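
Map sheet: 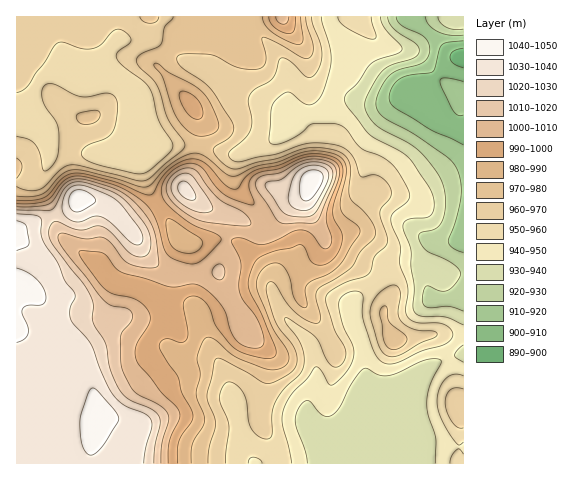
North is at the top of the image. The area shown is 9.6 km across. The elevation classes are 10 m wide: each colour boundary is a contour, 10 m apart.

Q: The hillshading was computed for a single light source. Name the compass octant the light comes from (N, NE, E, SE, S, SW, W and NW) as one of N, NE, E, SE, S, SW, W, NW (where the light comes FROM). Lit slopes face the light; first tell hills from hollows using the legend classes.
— SE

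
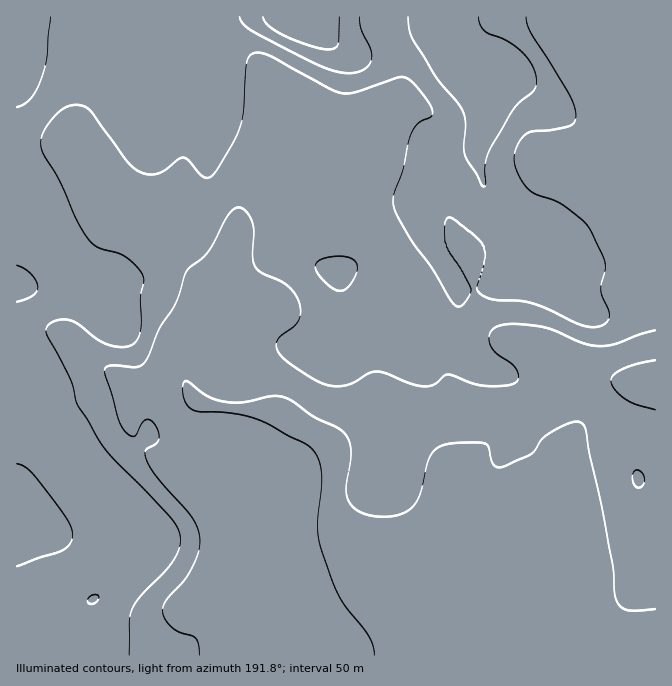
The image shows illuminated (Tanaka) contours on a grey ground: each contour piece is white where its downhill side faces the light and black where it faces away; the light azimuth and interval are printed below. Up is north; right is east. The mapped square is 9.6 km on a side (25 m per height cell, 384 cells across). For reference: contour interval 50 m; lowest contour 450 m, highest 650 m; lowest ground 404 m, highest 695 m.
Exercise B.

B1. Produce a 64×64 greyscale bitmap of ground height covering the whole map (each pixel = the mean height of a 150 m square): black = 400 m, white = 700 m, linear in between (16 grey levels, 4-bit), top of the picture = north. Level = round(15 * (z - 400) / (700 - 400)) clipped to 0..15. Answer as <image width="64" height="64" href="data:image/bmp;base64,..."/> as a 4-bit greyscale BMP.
<image width="64" height="64" href="data:image/bmp;base64,Qk12CAAAAAAAAHYAAAAoAAAAQAAAAEAAAAABAAQAAAAAAAAIAAATCwAAEwsAABAAAAAAAAAAAAAAABEREQAiIiIAMzMzAERERABVVVUAZmZmAHd3dwCIiIgAmZmZAKqqqgC7u7sAzMzMAN3d3QDu7u4A////AIiIiIiIh3ZVVVVEREREREREMyIiIREREREREREREREAiIiIiIiHdlVVVUREREREREQzIiIhERERERERERERERGIiIiZmId2VVVVREREREREQzIiIiIREREREREREREREYiIiZmZh3ZVVVVEREREREQzIiIiIhERERERERERESIiiIiZqqmIdlVVVUREREREQzIiIiIiERERERERERESIiKIiJmqqZh2VVVUREREREQzMiIiIiIhERERERERERIzM5iImaqqmYdlVVREREREQzMiIiIiIiIREREREREREjREmZmZmZmZmHZVRERERERDMyIiIiIiIhEREREREREiNESqmZmZmZmZh2VEREREREMyIiIiIiIiIRERERERESI0RKqqqZmIiZmYZVREREREQzIiIiIiIiIhERERERERIjREqqqqmYiImZh2VERERERDMiIiIiIiIiEREREREREjNESqqqqZiIiZmXZUREREREMiIiIiIiIiIREREREREiM0RLq7qpmIiJmYdlREREREQyIiIiIiIiIiERERERESIzREu7uqmYiImZh1RERERERDIiIiIiIiIiIiIRERERIjRES7uqmYiImZh2VEREREVEMiIjMzMiIiIiIiEREREiNERLu6qYiIiZh2VERERERVQyIjMzMzIiIiIiIhERESM0VVu6qYiIiYh2VERERERFVDMiMzMzMyIiIiIiIhESI0RVW6qZiIiIh2VERERERFVEMyIzMzMzIiIiIiIiIiIjRVVaqZiIiIh2VEREREREVEQzIjMzMzMiIiIiIiIiIiNFVVqZiIiIh2VUREREREREQzIiMzRDMyIiIiMyIiIiM0VVWZiIiIh2ZVVEREREREQzMiIzNEQzMiIiMzMyIiIzRFVIiIiIh3ZVVUREREREMzIiIjM0RDMzMzMzMzIiIjNEREiIiIiHZVVVRDMzMzMyIiIiM0REQzMzMzMzMzIiM0RESIiIiHdlVVVDMzMzMyIiIjMzREREQzMzMzMzMzMzMzM4iIiHdlVVVDMyIiIiIiIzM0RERERERDMzMzMzMzMzMziIiId2VUVEMyIjMzIiIzREREREREREREREREQzMzMiKIiIh3ZVREQzIzMzMzM0RFVVVVVVVVRFVVVERDMzMiIoiIh3ZVRERDMzMzMzM0RVVVVVVVVVVVVVVVREMzMyIiiIiHdlVVVEMzMzNEREVVZlVVVVVVVVZmVVREMzMzIiKIiIdmVVZVQzMzREREVVZmZVVVVVVVZmZVVEMzMzMzM4iId2Znd2VDNEREREVVZmZmVVVVVVZmZVREMzREREQziId2Z4iIdURERERERVVWZmZmZVVVVmZlRERERVZlVUSIh3d4mZl2VEVVRERFVVZmZmZlVVVmdmVVRFVWd3dmVZiId4mamYZVRVVERERVVWZmZmZVVWd3ZlVVZneIh3ZmmZiImaqYd2VVVEREREVWZ3d2ZlVWZ3d2Zmd3iIiHdmaqmZmZmZh3ZVRERERERVZnd3ZmVVZ3h3d3eIiZmId2ZqqpmZmZiId2VERERERFZnd3d2ZVVniIiIiIiZmIh3ZmqqmZmZiIh3ZVREREVVVneIh3ZlVniIeIiZiJmYiHdmaqqZmIiIh3dlVEREVVZneIiHdmZmeIh4iZmIiJiId2ZqqZmIiIh3dmVVRERVZmd4iId2ZmeIh3eImYiIiIh3ZmmZmIiId3dmZmVURFVmZ3d3d2ZmeIiHd4iZmIiIh3ZmWZmYiHd3dmZmZlVEVWZmZmZmZmZ4iHd4iJmYiIiHdmVZmYiId3dmZmZmZURVZmZmZmZmZ4mId4iImZmIiHdmVVmYiId3dmZmZmZlVVZmZmZmZmZomZh4iZmZmYiId2ZVWZiIh3ZmZmZmZmZVVmZmZmZmZniZmIiZmZmIiId3ZmVZiIh3dmZmZmZndlVmZ3dmZmZmeamYiZqpmIiHd3d2ZVmIiHdmZmZmZnd2ZWZnd2ZmZmZ4mZiJmqmYd3d3d3dmWYiHd2ZmZ3d3d3dmZmd3ZmZmZniZmImqqYh3d3d3d2ZoiId2Zmd4iHd4h2ZmZmZmZmZmZ5mZmaqph3d3d3d3ZmiId3ZmZ4iIh4iIdmZmZmZmZmZniZmaqqmHd3d3d3ZmWIh3ZmZ4iZmIiIh2ZmZmZmZmZmeJmZqqqYd3d3d3dmZYh3dmZ3iZmYiIiIdmZmZmZmZmZ4iImquph3d3d3dmZVmId2Z3iZqpmIiZh3ZmZmZmZmZneIiaq7qYh3d3dmZVWZh3d3iJmqmYiJmIdmZmZmZmZmZ3iJqru5mIiId2ZVVamYd3iImZmZiImZh2ZmZmZ3ZmZnd4mru7qZmYh2ZVVVqpmIiIiZmZiIiZmHZmZmZ3d2Znd4iau7u6qZiHZVVVW6qZiIiIiZiIiJmYdmZmZ3iHd3d4iavMy7uqmHZlVVVbqpmZmIiIiIiImZh2Zmd4iZmId4iavMy7u6qYdlVVVVu6qZmZiIiIiIiJmHdneImqqpmIiavMy7u7qYdmVVVVW6qqmZmYiIiIiImId3iJq7u7qYiZq8y7u7updmZVZmZqqqqqqZmIiIiIiYiIiavMzMupmZq8y7uqqph2ZmZmZmqqqqqqmZiIiIiJmZmrzd3cy6mZqru7uqqph2ZmZmZmaqqqqqqpmIiIiJmZq83u7ty6mZqru7uqqpl2Znd3d3ZqqqqqqqmYiIiImZq83v/u3LqZmqq7u6qqmHZmd3d3dm"/>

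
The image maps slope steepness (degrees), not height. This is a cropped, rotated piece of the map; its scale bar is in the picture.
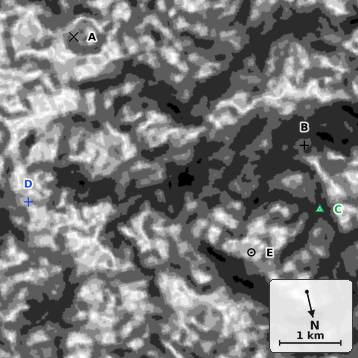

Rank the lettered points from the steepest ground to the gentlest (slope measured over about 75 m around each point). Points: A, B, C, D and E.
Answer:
C B A D E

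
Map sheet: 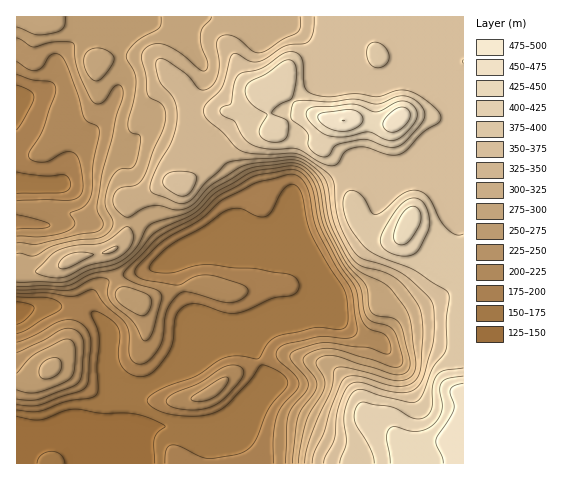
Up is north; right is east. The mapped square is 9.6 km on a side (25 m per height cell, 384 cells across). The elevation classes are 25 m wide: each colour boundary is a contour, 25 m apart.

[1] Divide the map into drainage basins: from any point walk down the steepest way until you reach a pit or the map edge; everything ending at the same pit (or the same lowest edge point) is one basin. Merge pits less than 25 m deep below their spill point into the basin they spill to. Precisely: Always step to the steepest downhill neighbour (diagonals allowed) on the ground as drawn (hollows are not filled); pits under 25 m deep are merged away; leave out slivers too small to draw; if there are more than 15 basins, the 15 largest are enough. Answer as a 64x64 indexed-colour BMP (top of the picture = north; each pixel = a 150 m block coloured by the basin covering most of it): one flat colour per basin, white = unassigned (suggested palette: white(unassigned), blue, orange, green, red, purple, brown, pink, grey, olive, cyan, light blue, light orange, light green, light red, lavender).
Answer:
<image width="64" height="64" href="data:image/bmp;base64,Qk12CAAAAAAAAHYAAAAoAAAAQAAAAEAAAAABAAQAAAAAAAAIAAATCwAAEwsAABAAAAAAAAAA////ALR3HwAOf/8ALKAsACgn1gC9Z5QAS1aMAMJ34wB/f38AIr28AM++FwDox64AeLv/AIrfmACWmP8A1bDFABEREREREREREREREREREREREREREREREREREREREREREREREREREREREREREREREREREREREREREREREREREREREREREREREREREREREREREREREREREREREREREREREREREREREREREREREREREREREREREREREREREREREREREREREREREREREREREREREREREREREREREREREREREREREREREREREREREREREREREREREREREREREREREREREREREREREREREREREREREREREREREREREREREREREREREREREREREREREREREREREREREREREREREREREREREREREREREREREREREREREREREREREREREREREREREREREREREREREREREREREREREREREREREREREREREREREREREREREREREREREREREREREREREREREREREREREREREREREREREREREREREREREREREREREREREREREREREREREURBERERERERERERERERERERERERERERERERERERERERRERBERERERERERERERERERERERERERERERERERERERFEREQREREREREREREREREREREREREREREREREREREREURERBERERERERERERERERERERERERERERERERERERERREREQRERERERERERERERERERERERERERERERERERERFERERBEREREREREREREREREREREREREREREREREREREUREREQRERERERERERERERERERERERERERERERERERERRERERBERERERERERERERERERERERERERERERERERERFEREREEREREREREREREREREREREREREREREREREREREUREREQRERERERERERERERERERERERERERERERERERERRERERBERERERERERERERERERERERERERERERERERERFEREREEREREREREREREREREREREREREREREREREREREUREREQRERERERERERERERERERERERERERERERERERERRERERBERERERERERERERERERERERERERERERERERERFERERBERERERERERERERERERERERERERERERERERERESIkREERERERERERERERERERERERERERERERERERERERIiIiIREREREREREREREREREREREREREREREREREREREiIiIiIRERERERERERERERERERERERERERERERERERESIiIiIiIiERERERERERERERERERERERERERERERERERIiIiIiIiIiEREREREREREREREREREREREREREREREREiIiIiIiIiIhERERERERERERERERERERERERERERERESIiIiIiIiIiERERERERERERERERERERERERERERERERIiIiIiIiIiIREREREREREREREREREREREREREREREREiIiIiIiIiIhERERERERERERERERERERERERERERERESIiIiIiIiIiERERERERERERERERERERERERERERERERIiIiIiIiIiIREREREREREREREREREREREREREREREREiIiIiIiIiIiIRERERERERERERERERERERERERERERESIiIiIiIiIiIiIRERERERERERERERERERERERERERERIiIiIiIiIiIiIiIhEREREREREREREREREREREREREREiIiIiIiIiIiIiIiERERERERERERERERERERERERERESIiIiIiIiIiIiIiIRERERERERERERERERERERERERERIiIiIiIiIiIiIiIhEREREREREREREREREREREREREREzMiIiIiIiIiIiIiERERERERERERERERERERERERERETMzMiIiIiIiIiIiIRERERERERERERERERERERERERERMzMzIiIiIiIiIiIiEREREREREREREREREREREREREREzMzMzIiIiIiIiIiIRERERERERERERERERERERERERETMzMzMzIiIiIiIiIhERERERERERERERERERERERERERMzMzMzMiIiIiIiIiIREREREREREREREREREREREREREzMzMzMzIiIiIiIiIiIiIRERERERERERERERERERERETMzMzMzMiIiIiIiIiIiIiIRERERERERERERERERERERMzMzMzMzIiIiIiIiIiIiIiIREREREREREREREREREREzMzMzMzMiIiIiIiIiIiIiIhERERERERERERERERERETMzMzMzMiIiIiIiIiIiIiIhERERERERERERERERERERMzMzMzMyIiIiIiIiIiIiIhEREREREREREREREREREREzMzMzMzIiIiIiIiIiIiIiERERERERERERERERERERETMzMzMzMiIiIiIiIiIiIiERERERERERERERERERERERMzMzMzMyIiIiIiIiIiIiIREREREREREREREREREREREzMzMzMyIiIiIiIiIiIiIhERERERERERERERERERERETMzMzMyIiIiIiIiIiIiIhERERERERERERERERERERERMzMzMyIiIiIiIiIiIiIiEREREREREREREREREREREREzMzMyIiIiIiIiIiIiIiIRERERERERERERERERERERETMzIiIiIiIiIiIiIiIiIhERERERERERERERERERERER"/>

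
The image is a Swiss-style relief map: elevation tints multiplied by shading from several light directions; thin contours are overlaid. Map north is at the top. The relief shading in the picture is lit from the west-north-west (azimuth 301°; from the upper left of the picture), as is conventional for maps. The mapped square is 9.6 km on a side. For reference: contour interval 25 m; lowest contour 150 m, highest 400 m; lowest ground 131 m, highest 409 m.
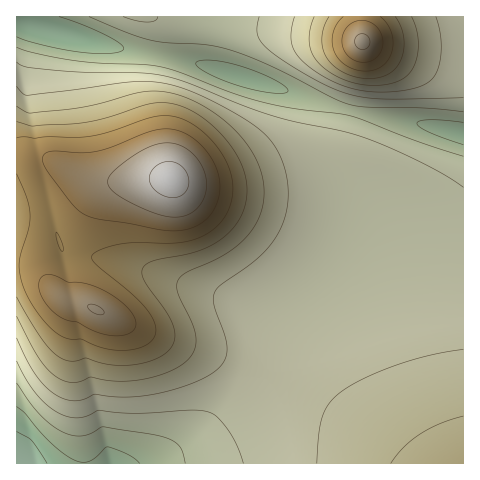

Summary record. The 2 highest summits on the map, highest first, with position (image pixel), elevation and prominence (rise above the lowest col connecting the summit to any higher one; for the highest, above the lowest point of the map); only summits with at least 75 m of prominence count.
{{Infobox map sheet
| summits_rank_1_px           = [171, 180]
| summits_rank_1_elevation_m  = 409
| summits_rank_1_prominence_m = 278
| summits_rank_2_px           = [362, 41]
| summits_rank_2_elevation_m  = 380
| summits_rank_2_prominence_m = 183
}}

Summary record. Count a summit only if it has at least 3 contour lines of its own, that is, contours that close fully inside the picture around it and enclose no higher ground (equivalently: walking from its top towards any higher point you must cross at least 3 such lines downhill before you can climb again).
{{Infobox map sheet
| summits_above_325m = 1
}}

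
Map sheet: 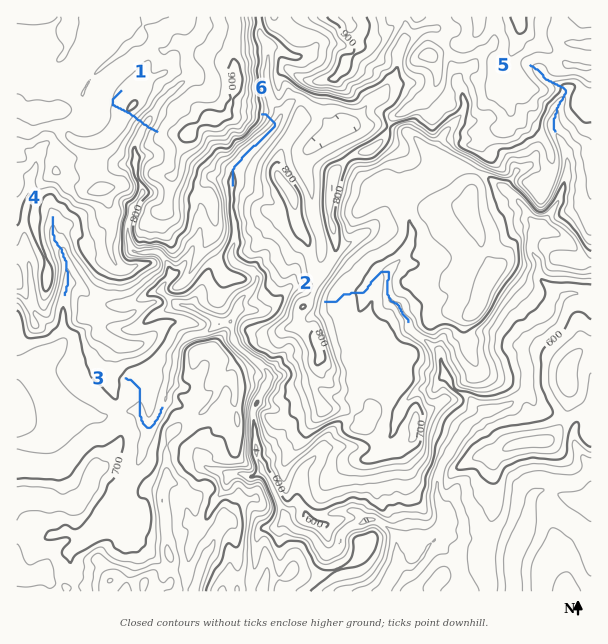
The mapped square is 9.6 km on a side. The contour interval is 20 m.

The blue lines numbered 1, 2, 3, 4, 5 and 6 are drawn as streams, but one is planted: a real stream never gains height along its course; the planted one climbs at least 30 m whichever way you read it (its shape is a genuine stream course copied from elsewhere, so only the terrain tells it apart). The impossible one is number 1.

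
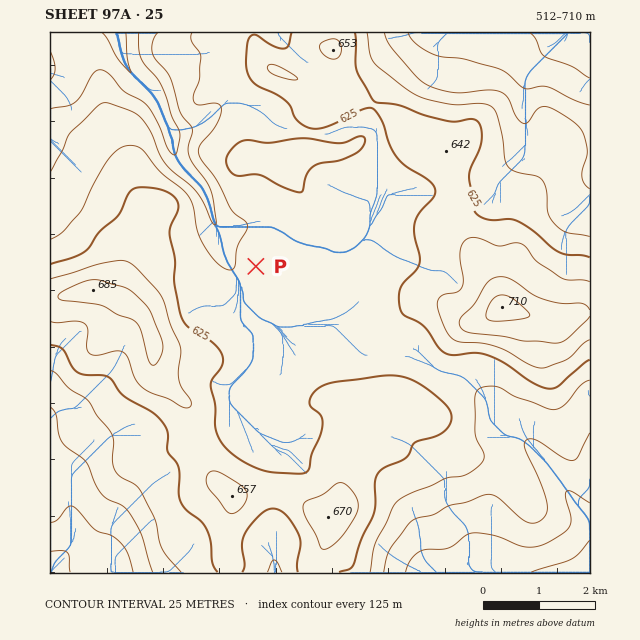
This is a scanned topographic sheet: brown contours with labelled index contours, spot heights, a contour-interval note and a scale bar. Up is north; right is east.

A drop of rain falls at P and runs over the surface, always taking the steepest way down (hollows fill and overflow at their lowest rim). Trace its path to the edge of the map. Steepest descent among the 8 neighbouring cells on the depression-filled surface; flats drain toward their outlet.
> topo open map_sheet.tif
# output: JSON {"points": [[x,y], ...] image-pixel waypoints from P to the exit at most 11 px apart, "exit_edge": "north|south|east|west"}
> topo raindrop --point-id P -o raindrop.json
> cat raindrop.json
{"points": [[256, 266], [245, 266], [233, 265], [224, 254], [222, 243], [218, 231], [214, 220], [211, 209], [207, 197], [201, 186], [190, 175], [180, 164], [174, 152], [173, 141], [169, 130], [164, 119], [160, 107], [153, 96], [143, 85], [132, 74], [125, 62], [121, 51], [118, 40], [116, 33]], "exit_edge": "north"}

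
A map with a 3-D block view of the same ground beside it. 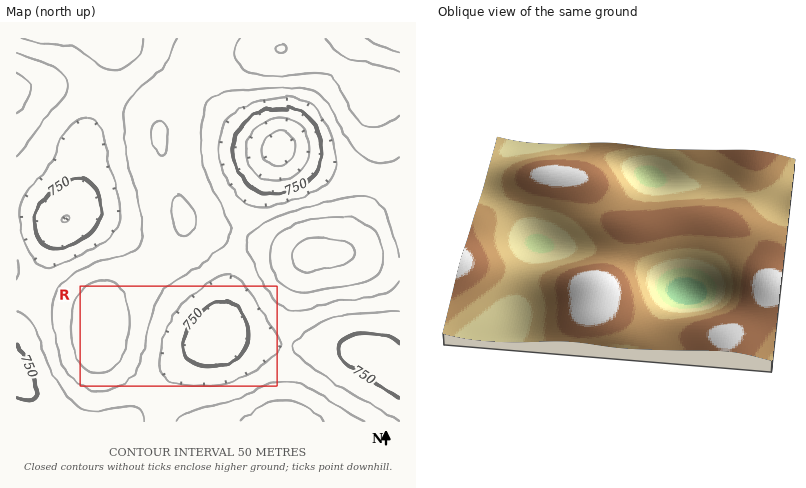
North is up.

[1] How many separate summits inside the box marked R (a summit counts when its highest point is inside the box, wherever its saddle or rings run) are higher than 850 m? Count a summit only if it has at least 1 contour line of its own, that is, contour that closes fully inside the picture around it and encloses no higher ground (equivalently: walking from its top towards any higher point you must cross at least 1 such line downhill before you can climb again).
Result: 1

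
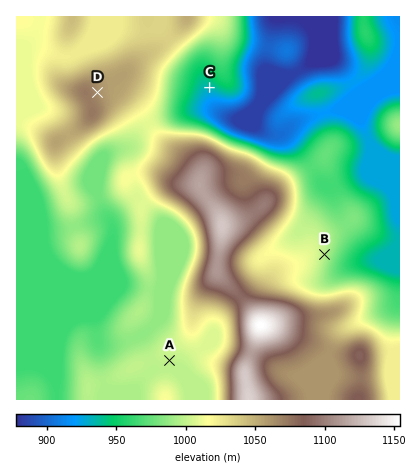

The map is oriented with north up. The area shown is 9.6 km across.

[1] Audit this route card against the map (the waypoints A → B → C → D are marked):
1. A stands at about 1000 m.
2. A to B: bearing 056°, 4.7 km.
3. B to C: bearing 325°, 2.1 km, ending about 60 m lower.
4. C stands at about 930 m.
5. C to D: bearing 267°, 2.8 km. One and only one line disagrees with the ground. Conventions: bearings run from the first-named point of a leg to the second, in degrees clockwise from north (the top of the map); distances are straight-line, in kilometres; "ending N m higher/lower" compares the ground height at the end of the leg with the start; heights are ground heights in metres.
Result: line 3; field distance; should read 5.1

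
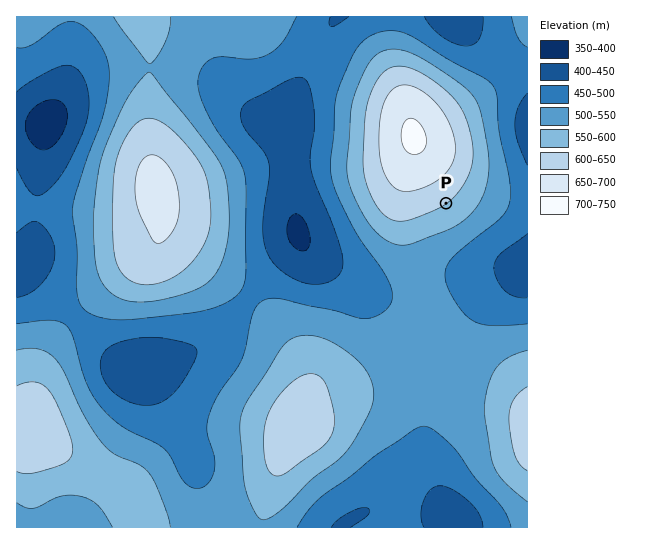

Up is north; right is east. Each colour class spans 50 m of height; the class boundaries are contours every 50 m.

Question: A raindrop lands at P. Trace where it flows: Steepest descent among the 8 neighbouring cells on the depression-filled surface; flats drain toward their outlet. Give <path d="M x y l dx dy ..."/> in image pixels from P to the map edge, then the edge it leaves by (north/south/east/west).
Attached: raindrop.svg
<path d="M446 203l60 60 7 0 1 2 13 0"/>
exit: east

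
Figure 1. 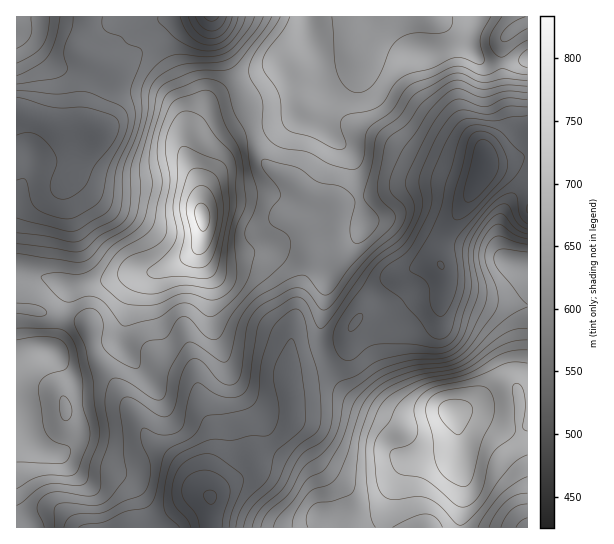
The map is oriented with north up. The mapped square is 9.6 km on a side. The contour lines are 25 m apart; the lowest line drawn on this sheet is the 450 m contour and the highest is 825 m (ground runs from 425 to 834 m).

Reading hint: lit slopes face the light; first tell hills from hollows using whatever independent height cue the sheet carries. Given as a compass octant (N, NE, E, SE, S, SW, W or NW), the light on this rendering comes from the SW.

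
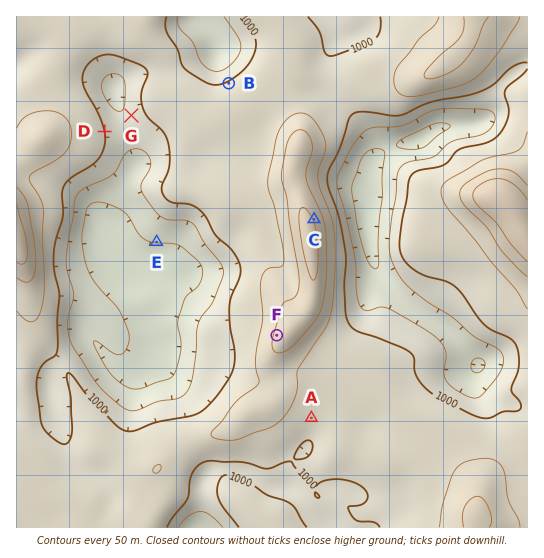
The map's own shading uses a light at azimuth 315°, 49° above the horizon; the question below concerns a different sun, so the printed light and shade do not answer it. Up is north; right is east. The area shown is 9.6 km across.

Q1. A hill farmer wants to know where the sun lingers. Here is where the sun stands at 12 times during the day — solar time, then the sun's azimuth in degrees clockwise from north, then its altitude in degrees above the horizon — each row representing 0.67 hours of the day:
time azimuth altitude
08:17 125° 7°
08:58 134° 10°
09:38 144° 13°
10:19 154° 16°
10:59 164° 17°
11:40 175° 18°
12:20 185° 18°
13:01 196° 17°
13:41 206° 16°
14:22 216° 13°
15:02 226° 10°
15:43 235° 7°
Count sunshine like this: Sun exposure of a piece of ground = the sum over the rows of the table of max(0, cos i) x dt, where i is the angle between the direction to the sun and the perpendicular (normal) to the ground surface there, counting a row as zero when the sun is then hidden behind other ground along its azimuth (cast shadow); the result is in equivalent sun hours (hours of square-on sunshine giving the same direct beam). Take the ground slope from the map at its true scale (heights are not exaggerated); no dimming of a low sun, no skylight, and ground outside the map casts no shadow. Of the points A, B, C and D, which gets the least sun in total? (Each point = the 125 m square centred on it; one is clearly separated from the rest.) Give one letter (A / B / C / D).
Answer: B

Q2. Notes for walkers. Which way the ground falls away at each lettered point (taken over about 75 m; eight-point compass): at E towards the S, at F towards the W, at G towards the W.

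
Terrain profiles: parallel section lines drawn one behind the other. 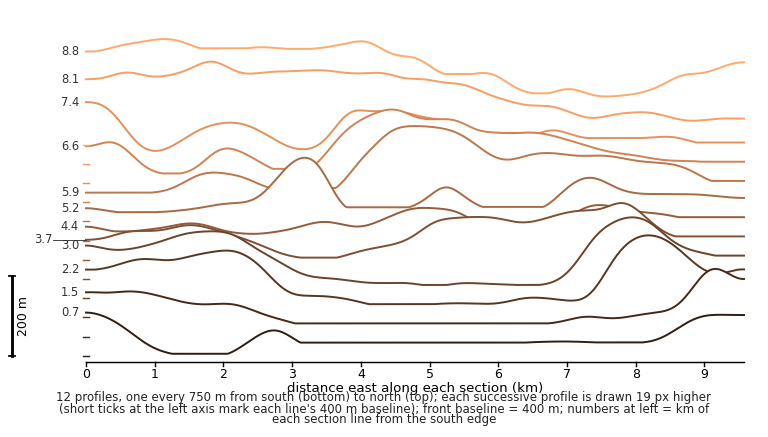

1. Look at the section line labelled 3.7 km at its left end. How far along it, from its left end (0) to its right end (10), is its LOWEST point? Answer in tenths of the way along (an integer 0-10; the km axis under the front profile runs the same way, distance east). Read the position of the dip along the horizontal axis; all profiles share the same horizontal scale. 4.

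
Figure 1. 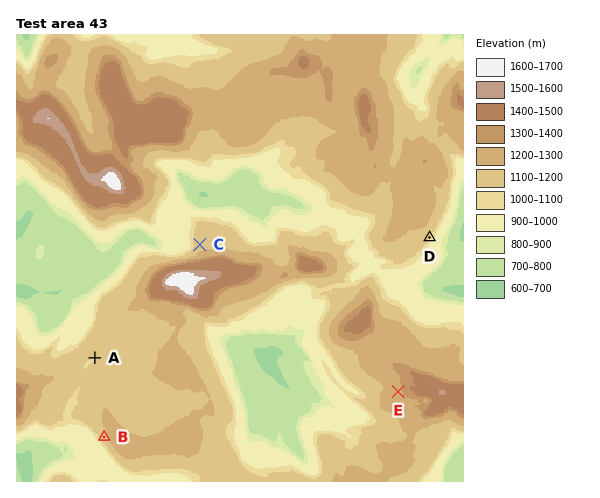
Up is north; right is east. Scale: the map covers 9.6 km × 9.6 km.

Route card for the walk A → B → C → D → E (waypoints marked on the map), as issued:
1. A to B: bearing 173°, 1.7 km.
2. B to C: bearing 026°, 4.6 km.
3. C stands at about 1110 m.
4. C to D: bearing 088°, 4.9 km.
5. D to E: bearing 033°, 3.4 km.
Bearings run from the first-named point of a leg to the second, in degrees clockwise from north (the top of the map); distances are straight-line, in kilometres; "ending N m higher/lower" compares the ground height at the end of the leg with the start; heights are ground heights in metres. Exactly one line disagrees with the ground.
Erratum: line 5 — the bearing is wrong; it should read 192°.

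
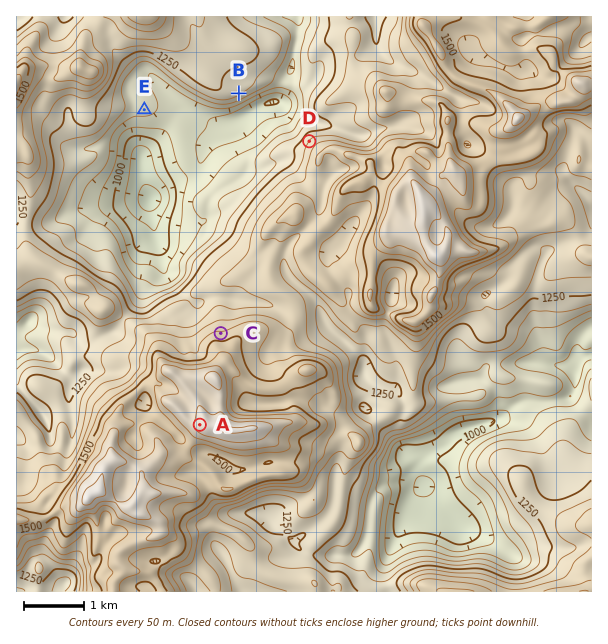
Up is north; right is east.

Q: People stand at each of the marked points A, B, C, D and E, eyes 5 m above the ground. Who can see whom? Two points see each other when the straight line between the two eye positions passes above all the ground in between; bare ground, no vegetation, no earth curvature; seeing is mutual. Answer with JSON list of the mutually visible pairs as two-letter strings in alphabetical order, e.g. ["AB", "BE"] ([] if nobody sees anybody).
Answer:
["BC", "BD", "CE", "DE"]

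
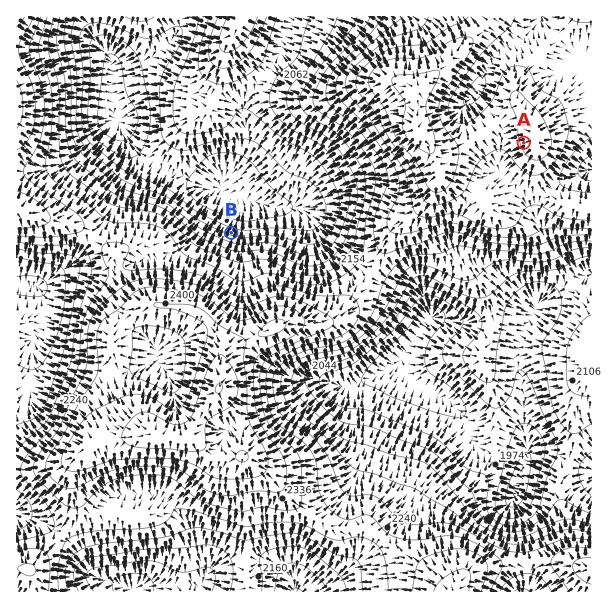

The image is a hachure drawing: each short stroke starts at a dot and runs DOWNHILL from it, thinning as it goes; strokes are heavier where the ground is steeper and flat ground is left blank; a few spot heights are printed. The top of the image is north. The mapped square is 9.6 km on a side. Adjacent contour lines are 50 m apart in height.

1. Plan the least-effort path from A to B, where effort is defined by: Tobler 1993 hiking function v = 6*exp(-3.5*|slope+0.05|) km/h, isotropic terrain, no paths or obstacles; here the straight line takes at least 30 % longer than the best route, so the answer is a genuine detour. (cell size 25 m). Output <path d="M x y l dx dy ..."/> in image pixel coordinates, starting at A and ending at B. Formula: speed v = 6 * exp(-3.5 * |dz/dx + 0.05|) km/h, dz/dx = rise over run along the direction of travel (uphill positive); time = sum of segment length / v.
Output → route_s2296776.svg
<path d="M524 143l-18 0-6 3-15 15-20 39-3 3-129 64-21 0-18-9-9-9-21-10-21 0-12-6"/>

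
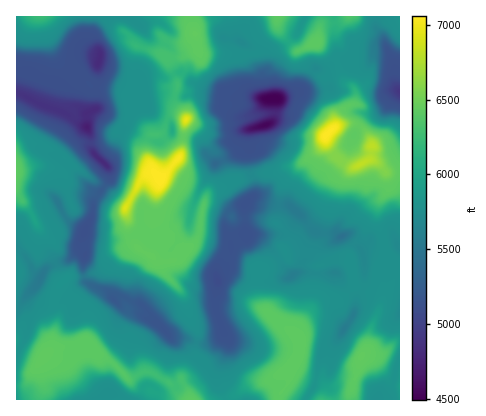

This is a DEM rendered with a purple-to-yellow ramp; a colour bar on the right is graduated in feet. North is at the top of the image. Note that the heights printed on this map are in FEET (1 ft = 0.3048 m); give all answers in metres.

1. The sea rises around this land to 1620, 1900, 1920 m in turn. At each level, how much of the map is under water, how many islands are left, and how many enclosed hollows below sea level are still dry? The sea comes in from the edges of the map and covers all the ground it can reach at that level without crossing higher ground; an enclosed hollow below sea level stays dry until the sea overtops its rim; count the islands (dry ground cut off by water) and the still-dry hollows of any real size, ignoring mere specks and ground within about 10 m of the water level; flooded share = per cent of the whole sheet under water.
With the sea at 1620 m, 9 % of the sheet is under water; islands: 0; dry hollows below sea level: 3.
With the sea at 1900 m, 78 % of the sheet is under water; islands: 2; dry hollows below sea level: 0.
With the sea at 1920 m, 81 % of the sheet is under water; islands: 3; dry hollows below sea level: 0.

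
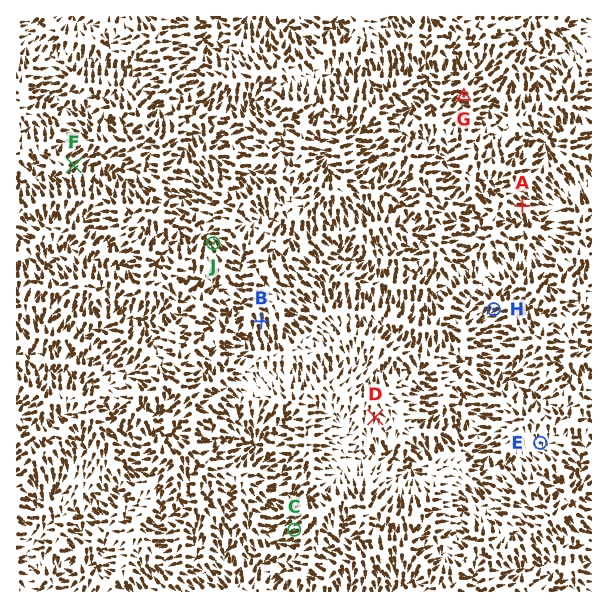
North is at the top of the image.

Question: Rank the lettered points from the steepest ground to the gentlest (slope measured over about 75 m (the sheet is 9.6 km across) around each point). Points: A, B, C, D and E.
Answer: A C B D E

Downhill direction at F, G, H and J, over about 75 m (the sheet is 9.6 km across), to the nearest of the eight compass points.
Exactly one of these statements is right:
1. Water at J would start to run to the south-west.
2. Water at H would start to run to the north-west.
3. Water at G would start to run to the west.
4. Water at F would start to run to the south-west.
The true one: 3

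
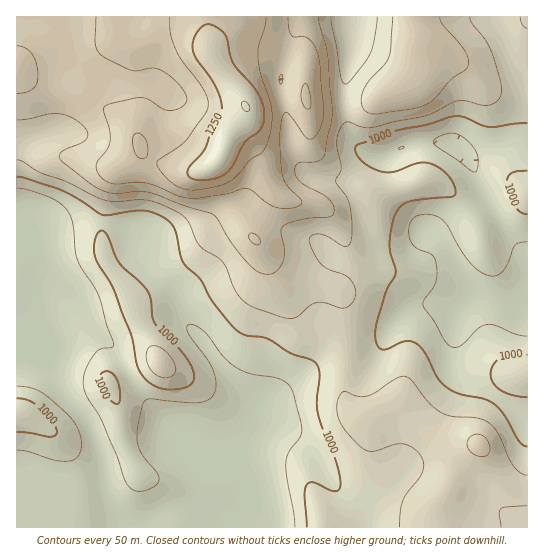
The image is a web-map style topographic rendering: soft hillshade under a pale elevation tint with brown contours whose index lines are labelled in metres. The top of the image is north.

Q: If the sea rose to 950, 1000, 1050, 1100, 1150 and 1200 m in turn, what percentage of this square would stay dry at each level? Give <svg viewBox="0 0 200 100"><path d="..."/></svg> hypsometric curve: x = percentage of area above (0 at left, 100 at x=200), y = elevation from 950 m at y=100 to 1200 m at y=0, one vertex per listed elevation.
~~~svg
<svg viewBox="0 0 200 100"><path d="M157 100l-40-20-40-20-29-20-22-20-16-20"/></svg>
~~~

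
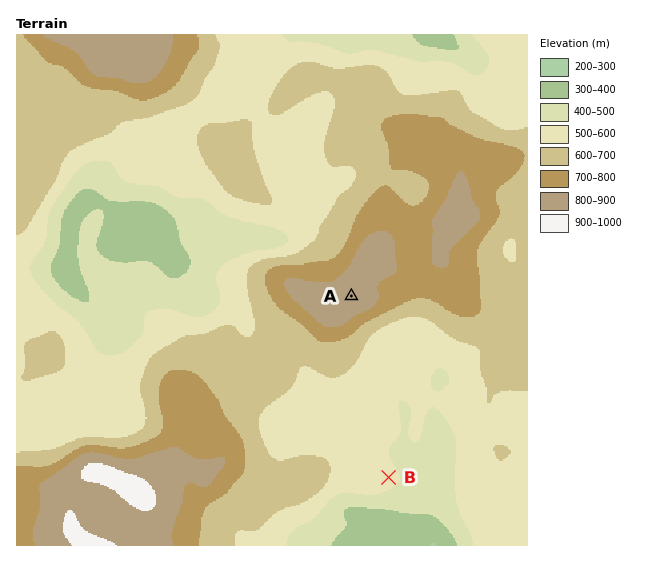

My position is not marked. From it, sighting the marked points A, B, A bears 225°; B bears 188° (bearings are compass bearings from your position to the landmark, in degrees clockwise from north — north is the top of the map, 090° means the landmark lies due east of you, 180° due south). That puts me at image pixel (424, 223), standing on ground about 770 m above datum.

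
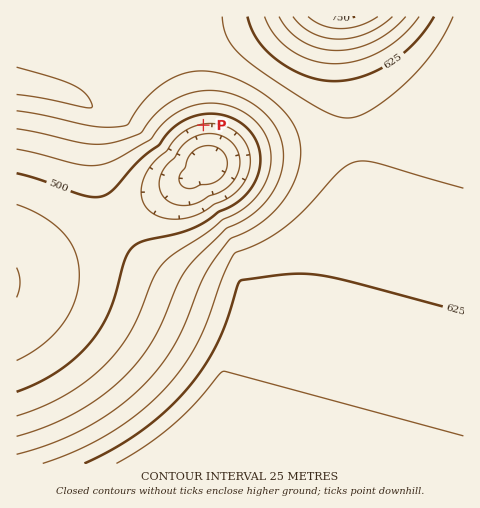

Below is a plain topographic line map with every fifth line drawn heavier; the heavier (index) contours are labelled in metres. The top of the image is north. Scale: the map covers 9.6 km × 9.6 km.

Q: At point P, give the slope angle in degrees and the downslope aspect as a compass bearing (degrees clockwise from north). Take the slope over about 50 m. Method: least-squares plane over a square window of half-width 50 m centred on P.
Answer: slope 7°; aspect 171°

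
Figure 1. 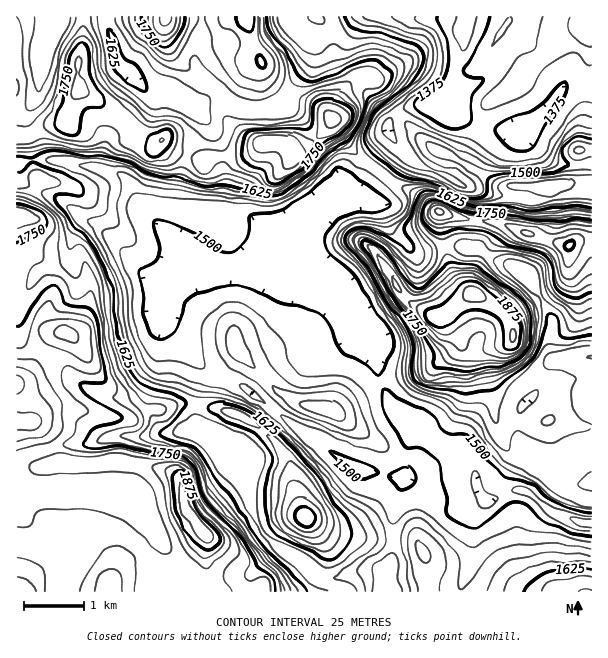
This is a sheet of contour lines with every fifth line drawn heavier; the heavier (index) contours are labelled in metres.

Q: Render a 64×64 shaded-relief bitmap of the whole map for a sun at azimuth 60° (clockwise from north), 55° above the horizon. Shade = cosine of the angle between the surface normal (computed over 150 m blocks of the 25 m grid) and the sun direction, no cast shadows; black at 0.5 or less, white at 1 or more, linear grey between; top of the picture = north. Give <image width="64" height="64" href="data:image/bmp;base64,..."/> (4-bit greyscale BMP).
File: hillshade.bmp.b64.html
<image width="64" height="64" href="data:image/bmp;base64,Qk12CAAAAAAAAHYAAAAoAAAAQAAAAEAAAAABAAQAAAAAAAAIAAATCwAAEwsAABAAAAAAAAAAAAAAABEREQAiIiIAMzMzAERERABVVVUAZmZmAHd3dwCIiIgAmZmZAKqqqgC7u7sAzMzMAN3d3QDu7u4A////ALu7qpiJq7uqqqmaqrqr3t3Mu7zMuXZ5q6qZmZmZmaqqu7uqmYmru6qqqZqqu6zu7cuqu7updnmrqpmZmZmaqqq7u6qZmau7qqqYiaqrze7cqImru6l2eau7qZmaqqq7u7u6qpmZqru6qYd5qqzu7cl2eaqqqXV5q7upmaqqq7u7qqqpmZmqu7qpdmirzv7bhUaKqqqpdYq8y6qZqqqru7uqqZmZmqq7updVab3v/aYzR5q6q7qGm8zLqqqqqqu7u6qZmaqqqruqhkWM7v/qYyRpu7u7y4iszMuqqqqqu8zMqpmaqqqqqql1R87v/sdDRpvMzMzLmbzMu6qZmqu8zLupmqqqqqqqmGRb7+7tpkVovN3czMupvLu6qpmavMuoZaqqqqqqqqqYVI3/7tyWVnrN7tzMy6qrqqqqqZq8p0RVqqqqqqqqqZhUrv7ty4Zmis3u3Mu6qqqqqrqZqrlUV5mqqqmZmZmZl1W//ty6hmebzu7cuqqqqqqqqZmqhUaaqpmZmZmZmZmHV9/+3LmHZ5ve7cuqqqmZqqupiIdVeqqqmZmYmZmZmYiK7/7LqZdnrO7suqmZmZmqqqmHZmiqmaqZmZqrqqqru7zf/bqpl2e+7tupmZmqmqqqmGVomqmZqpmqq7u6q8zMzN7sqqmGad7tuYiImqqqqqmHVYqpmZqqmJmru7u7zdzMzMupmGWM7tqXd4mruqqpmYZHqpmZqpmImqqqqqqrzMy7qph2aM7sqGVoq7u6qpmYdViqmJmZmZmru7qZmZu6qqqYdmed7shlVorMy6qZmIdlaaqZmaqqqrvLqqqrvMqqqYdnm97aZVZ5vMy7qZmHZmaKupmau6qqu8uru7zMuru6mJvN7ZZXiavMzLqZh2VWeIq6qZqqqqq7u7u7u8zLzMy7vN24Z5qqu8zLqodURFeImqqpmqqqq7zLu6ms3czMzMvMynaKu7q7zMupdCE1ZniJqqqaqqq7zLupic3t3LzMu6qXaLy7qqu7uphSAlZVZ3iZqqqqqszLupib3u3cu7upmHeby7qqq7uqmFEEdlVmZWeaqqqqu7qpeL3u3cu6qpmHeau7qqqqqqqYURV2ZndURXq6qqqqqZd5zu7dy6qpmHeau7uqqqqqqqlRFFVomHVmi7qZmZmIiJve7u3LqpmYeKu7uqqqqqqqqFABNXmphnq8yYd4mIiJrN7u3bqpmYh4q7u6qqqqqqqXIAAmmqmGfN3Jd3iIiZq83u3cuqmZmImru7qqqqqqqpUAAEiamXaM7dp3iIiKu7ze7dyqqZmZmrvLuqqqqqqpYAAEiqqYd63+2WV4iIq8u93d3KqpmZmau7uqqqqqqpcQAFmqmYiKzv/HRXmZiry6zd3cqqmZqqq7uqqqqqqqlAAIupmIib3v/pQliamZvLq93dyqqqqqqqqqqqqqqqlwAH3JeIis7u7rUiaJqpq8uc7u26qqqqqqqqqqqqqqmDAB3sh3ib3u7cgwN5mqqruqzu3LqqqqqqqqqqqqqqmWAAruyGeazu7bliA4qqqru5re7bqqqqqpmqqqqqqqmGAAXv64aLvN3KhkEDiqqqu7q+7cqaqqqZmZqqqqqqmGEALf7JZpvLuoZCEBWauqq7u97sqaqqqpmZmqqqqqqXQAPO7aZWmqmHUxI0aKu5mqvM3sqau6qpmZmaqqqqqpdBSt7adDV4dlQzRpqqrMmave3cqau6qpmZmaqqqqqqmXaKzKhTE2ZmZmirzMqryqze7bmau7qZmZmaqqmZmqqpmau7lzAEiry7vMu7uqvMze7amavLqZmZmZmYiHeJmqqqqqqXIAfe26qrzLqqq73d3Jiau7upiIiHd2ZUM1iZqqqqmYYxOczLqau7qqu7vLupmbu7uph3dkNFVEISRomqqpmYd3ibzdp2eJmZqrupmau7zMu5dUREI1dlQyRlV6qpmHebzM3clmaJq7qru6iazMzLupYhJFVWiXVVVodmmqmHis3cy6dnmrqruqqqqJvMuph2MQFHiHiphlZ3iJiJl3i97cqHZ4vMzLupiImniZhkREMiNYmqmaqGZ4iJu5h3i97cllebzNzLuqhlaKeIZCNWZWeImruquoZXmZrMp1e97cp2eszMy7qqmGRquZhkV5mYiZmbzLu5hmirvMuYZ63sqHi8zLu6qqqZdnrKqHeKqpmZq6vdy6iJmqq7uXeZmsyYi83LqqqqqpmHirqYeJqqmZrMu8zKmKu7u6qWWKzKu5mszLqZmZmZqZiKuql3mqmavN27u6mJqqqqqXVpze2oiry7qZiJmZmqmZqruXZ5mbzd3Kq6mImYiJmZdovN7ZZ5qqqpiImZmaqpmazKdWir3d3KmqmImYd4maqZm8zLiIiJmqmYmZmaqqmZrMp1aL3u3KiJl4mYd3iau7uqq7qaupmqqZmZmZqqqpmcynVYve3KmIh4mYd3iJvN3KqZqrzMu7u6mZmZmqqqmYzKhVi93KmHZnmpiHiJrN7cqpmavMzMzMuZmpmaqqmYjMqFWL3cmHZGmqmIiJm97tuqqpq8zM3dy6iZqZqpmZiMu5ZXvtyHZDabqYiZmt7uy6qrqrzMzd3cqImqmZmZmIy7mGe+2nVDR6u5iJiL7+y6mau7vMzM3dypiJqpmZmYi7upd73JZERYvLmIh4zu25mavMy8zMzMy6mImqmZmZmbu6mHrLhURFi8uoiHne7KmZrN3MzMzMy7qYiZqpmZmZ"/>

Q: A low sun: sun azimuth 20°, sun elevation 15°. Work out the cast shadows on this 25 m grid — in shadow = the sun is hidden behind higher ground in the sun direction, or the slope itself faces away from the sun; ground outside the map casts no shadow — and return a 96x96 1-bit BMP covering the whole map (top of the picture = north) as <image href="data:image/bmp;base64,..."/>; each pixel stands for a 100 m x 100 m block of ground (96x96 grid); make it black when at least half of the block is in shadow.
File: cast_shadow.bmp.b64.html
<image width="96" height="96" href="data:image/bmp;base64,Qk2+BAAAAAAAAD4AAAAoAAAAYAAAAGAAAAABAAEAAAAAAIAEAAATCwAAEwsAAAIAAAAAAAAA////AAAAAAAAAAAAAAAAAAAAAAAAAAAAAAAAAAAAAAAAAAAAAAAAAAAAAAAAAAAAAAAAAAAAAAAAAAAAAAAAAAAAAAAAAAAAAAfAAAAAAAAAAAAAAA/AAAAAAAAAAAAAAB/AAAAAAAAAAAAAAB/AAAAAAAAAAAAAAD+AAAAAAAAAAAAAAB8AAAAAAAAAAAAAAAAAAAAAAA4AAAAAAAAAAAAAAD8AAAAAAAAAAAAAAH8AAAAAAAAAAAAAAP4AAAAAAAAAAAAAAeAAAAAAAAAAAAAAB8AAAAAAAAAAAAAADwAAAAAAAAAAAAAAHgAAAAAAAAAAAAAAHAAAAAAAAAAAAAAAAAAAAAAAAAAAAAAAAAAAAAAAAAAAAAAAAAAAAAAAAAAAAAAAAAAAAAAAAAAAAAAAAAAAAAAAAAAMAAAAAAAAAAAADwD+AAAAAAAAAAAAPgH8AAAAAAAAAAAAOAP4AH8AAAAAAAAAAAfAAH+AAAAAAAAAAA4AAH/AAAAAAAAAABAAAP/nAAAAAAAAAAAAAP//gAAAAAAAAAAAAf//wAAAAAAAAAAAAf//4AAAAAAAAAAAA///8AAAAAAAAAAAB+H/8AAAAAAAAAAAD+D/+AAAAAAAAAAAD/AD+AAAAAAAAAAAH/wA+AAAAAAAAAAAP/4AAAgAAAAAAAAAP/4AAAwAAAAAAAAAf/4AAAAAAAAAAAAAf/4AAAAAAAAAAAAA//wAAEAAAAAAAAAA//gAAGAAAAAAAAAB/+AAAPAAAAAAAAAB/8AAAPgAAAAAAAAD/4AAAPgAAAAAAAAD/wAAAPgAAAAAAAAD/gAAAfAAAAAAAAAD/gAAB+AAAAAAAAAH/AAAP4AAAAAAAAAH+AAAf8AAAAAAAAAH+AAA/8AAAAAAAAAH8AAA/8AAAAAAAAAH4DgB/8AAAAAAAAAHwDwP/4AAAAAAAAABAD5//gAAAAAAAcAAAD//4AAAAAAAA+AAAB//gAAAAAAAA/gAAB/gAAAAAAAAD/wAAAwAAAAAAAAPP/wAAAAAAAAAAB8///4AAAAAAAAAAD////8AAAAAAAAAAD////+AAAAAAAAAAH/////gAAAAAAAAAP//n//wAAAAAAAAA//8Dwf4AAAgAAAAf//ABwH8AAPAAACH//8AAAB8AA8AAADv//wAAAAeAAwAAAD//+AAAAAeAAAAAADP+AAAAAAeAAAAAAAHgAAAAAAPAAAAAAAAAAAAAAAHAAAAAAAAAAAAAAAAAAAAAAAAAAAAAAAAGAAAAAAAAAAAAAAAHAAAAAAAAAAAAAAAHgAAAAAAAAAAAAAAH4AAAAAAAAAAAAAAH8AAAAAAAAAAAAAAA+AAAAAAAAAAAAAAAAAAAAAAAAAAAAAAAAAAAAAAAAAAAAAAAAAAAAAAAAIAAAAAAAAAAAAAAAcAAAAAAAAAAAAAAA+AAAAAAAAAAAAAAA+AAAAAAAAAAAAAAA+AAAAAAAAAAAAAAA8AAAAAAAAAAAAAAAAAAAAAAAAAAAAAAAAAAAAAAAAAAAAAAAAAAAAAAAAAAAA="/>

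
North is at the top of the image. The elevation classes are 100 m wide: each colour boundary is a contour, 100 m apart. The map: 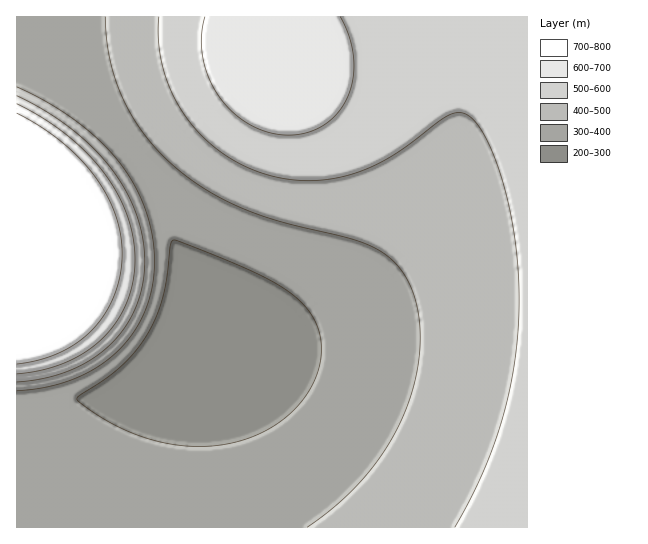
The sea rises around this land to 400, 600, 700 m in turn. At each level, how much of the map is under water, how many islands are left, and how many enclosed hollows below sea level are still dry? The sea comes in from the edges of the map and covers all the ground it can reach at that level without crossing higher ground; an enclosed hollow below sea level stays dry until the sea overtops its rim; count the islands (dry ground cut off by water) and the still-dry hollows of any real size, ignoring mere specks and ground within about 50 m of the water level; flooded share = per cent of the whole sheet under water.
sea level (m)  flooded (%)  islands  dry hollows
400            42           0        0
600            85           0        0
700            93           0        0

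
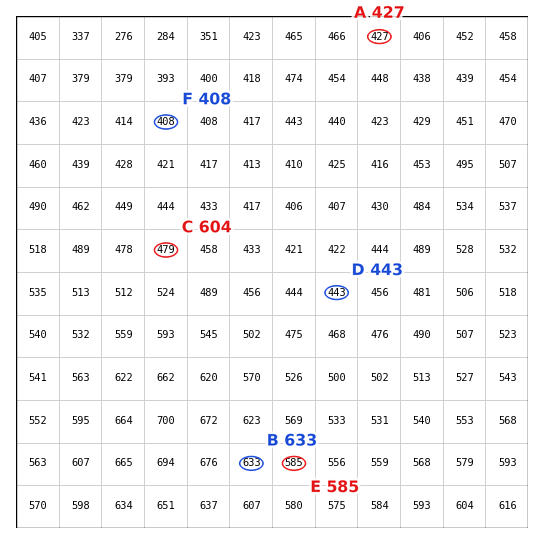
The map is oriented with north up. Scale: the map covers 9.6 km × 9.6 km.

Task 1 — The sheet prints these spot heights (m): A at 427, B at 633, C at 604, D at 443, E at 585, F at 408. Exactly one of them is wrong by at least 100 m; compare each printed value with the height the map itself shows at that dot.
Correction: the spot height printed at C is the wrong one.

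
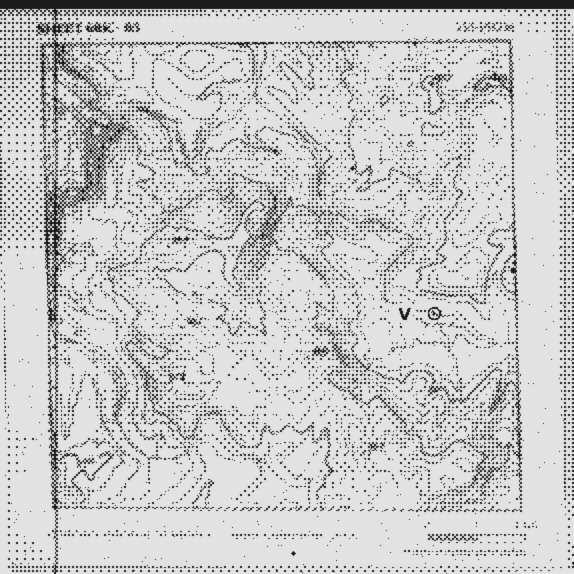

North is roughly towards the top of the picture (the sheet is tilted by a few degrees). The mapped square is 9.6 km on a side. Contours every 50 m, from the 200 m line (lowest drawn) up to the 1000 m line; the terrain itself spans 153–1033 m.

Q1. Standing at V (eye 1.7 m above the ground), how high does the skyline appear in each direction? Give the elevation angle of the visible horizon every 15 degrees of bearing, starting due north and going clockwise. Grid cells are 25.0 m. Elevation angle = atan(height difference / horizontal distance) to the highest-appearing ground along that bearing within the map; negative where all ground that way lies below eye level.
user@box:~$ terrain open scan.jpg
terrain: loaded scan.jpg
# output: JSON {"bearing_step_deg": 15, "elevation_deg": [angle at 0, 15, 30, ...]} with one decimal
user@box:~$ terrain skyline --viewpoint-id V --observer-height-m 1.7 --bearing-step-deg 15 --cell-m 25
{"bearing_step_deg": 15, "elevation_deg": [15.7, 17.7, 17.6, 14.7, 10.2, 6.4, 3.4, 2.0, 1.7, 4.3, 6.5, 7.6, 7.7, 9.3, 10.4, 9.2, 10.0, 11.4, 9.4, 10.6, 4.9, 4.6, 9.4, 13.2]}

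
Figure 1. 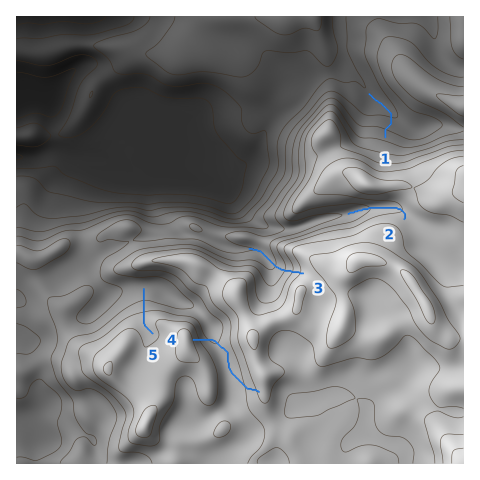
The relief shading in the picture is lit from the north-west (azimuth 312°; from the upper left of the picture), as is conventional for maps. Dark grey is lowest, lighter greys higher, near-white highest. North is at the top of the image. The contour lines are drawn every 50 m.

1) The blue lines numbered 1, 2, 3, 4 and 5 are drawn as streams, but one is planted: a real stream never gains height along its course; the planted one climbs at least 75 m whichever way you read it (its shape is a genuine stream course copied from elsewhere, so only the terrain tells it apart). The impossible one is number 4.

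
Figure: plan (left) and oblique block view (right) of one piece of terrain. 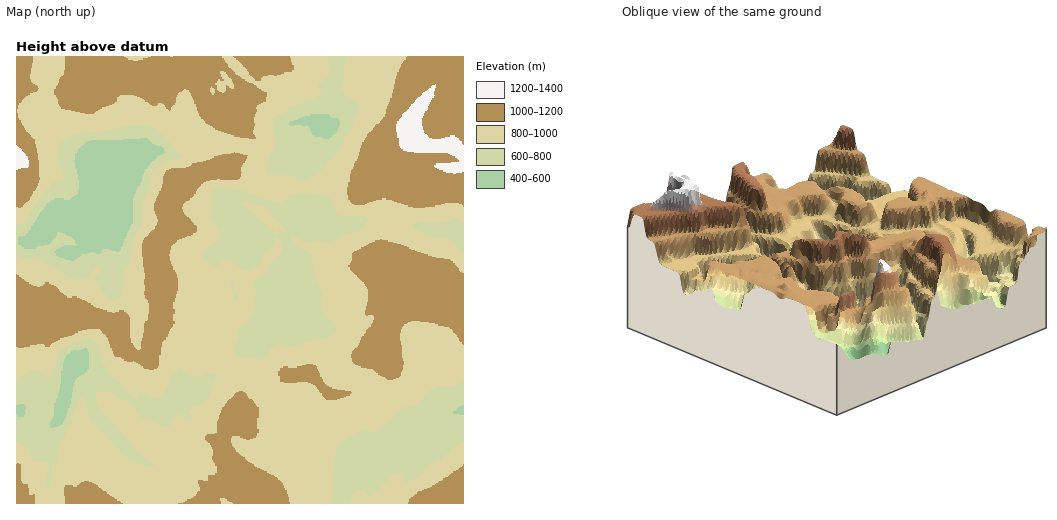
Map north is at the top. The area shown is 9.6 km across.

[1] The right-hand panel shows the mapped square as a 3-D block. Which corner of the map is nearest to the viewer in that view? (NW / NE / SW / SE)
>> NW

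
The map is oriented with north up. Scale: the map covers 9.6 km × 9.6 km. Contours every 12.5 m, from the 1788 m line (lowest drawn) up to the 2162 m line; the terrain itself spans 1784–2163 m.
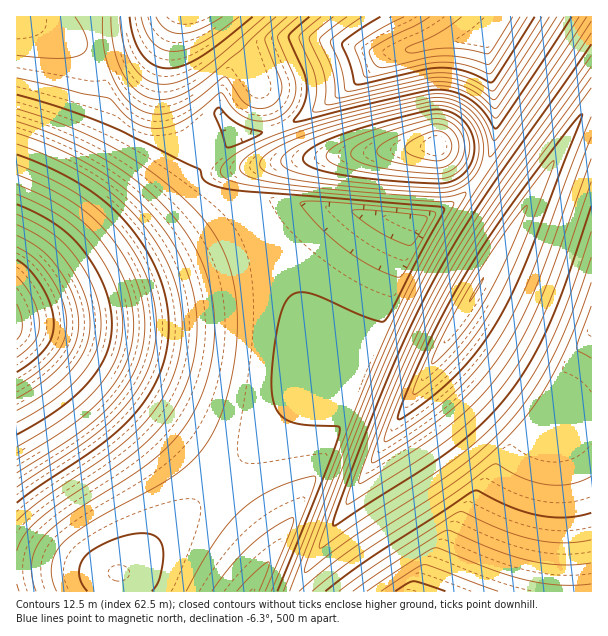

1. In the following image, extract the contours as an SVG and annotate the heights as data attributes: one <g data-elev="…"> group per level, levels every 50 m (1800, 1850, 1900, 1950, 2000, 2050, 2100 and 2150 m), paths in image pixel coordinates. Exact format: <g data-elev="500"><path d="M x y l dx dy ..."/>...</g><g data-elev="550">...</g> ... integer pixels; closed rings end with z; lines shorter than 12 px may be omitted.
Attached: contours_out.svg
<g data-elev="1800"><path d="M17 276l10 12 6 12 5 12 1 12-1 9-3 8-8 8-10 8"/></g><g data-elev="1850"><path d="M17 225l16 8 14 8 10 10 9 10 11 17 7 15 5 16 1 15-1 12-4 12-13 21-24 22-31 19"/></g><g data-elev="1900"><path d="M17 184l25 12 23 12 18 14 15 15 15 21 12 23 6 22 3 21-2 18-5 18-9 18-12 17-15 15-19 15-55 35"/><path d="M513 17l-21 33-4 4-35-6-18 1-22 4-7-2-1-1 3-3 29-13 25-17"/></g><g data-elev="1950"><path d="M381 591l35-23 9-3 73 26"/><path d="M17 144l36 14 34 18 27 19 22 21 21 27 14 27 8 29 3 28-2 26-7 24-11 22-15 21-15 15-16 14-72 49-27 23"/><path d="M542 17l-48 74-3 0-14-9-12-5-12-3-13-1-14 1-79 17-2-2-4-23-10-21 0-4 10-9 21-15"/></g><g data-elev="2000"><path d="M152 591l5-7 3-8 3-15 0-12-2-7-4-5-6-3-8-1-14 2-16 5-17 8-10 7-6 9-1 9 2 9 6 9"/><path d="M325 591l46-33 103-67 5 0 34 17 26 7 27 2 25-4"/><path d="M227 147l-13-33 1-3 3-3 3 0 8 9 10 7 23 8-13 8-15 6z"/><path d="M17 95l52 15 51 20 78 39 2 1 4 10 15 7 29 5 190 14 6 3-52 101-8 11-4 0-14-4-45-20-15-4-7-1-6 2-5 4-4 8-7 24-5 39 0 23 4 16 6 9 11 5 15 3 30 1 2 3-2 10-9 25-52 127"/><path d="M572 17l-71 106-6 6-12-18-12-11-15-7-16-3-17 2-129 30 10-18 3-18-3-14-15-36 3-4 17-15"/></g><g data-elev="2050"><path d="M429 188l18-1 14-5 11-11 6-15 0-16-7-17-12-11-15-6-9-1-9 2-55 13-41 12-36 15-10 8-3 6 1 4 7 5 26 7 51 6z"/><path d="M591 33l-113 164-26 42-24 42-26 54-27 62-51 133-4 13 0 5 132-87 30-24 24-25 24-32 21-38 18-45 22-65"/><path d="M120 17l3 27 9 21 6 8 8 6 9 4 9 1 16-3 20-10 21-16 44-38"/></g><g data-elev="2100"><path d="M421 167l22 0 7-3 5-5 3-7 1-9-4-9-6-6-12-4-17 4-31 12-9 6-3 4 1 5 9 5z"/><path d="M591 77l-93 128-25 38-22 36-24 47-23 49-29 72-3 12 0 4 43-26 35-26 28-27 23-30 18-30 16-36 56-151"/></g><g data-elev="2150"><path d="M432 363l2 0 4-3 18-19 27-38 26-51 16-38 2-9-8 8-15 20-33 51-28 52-9 19z"/></g>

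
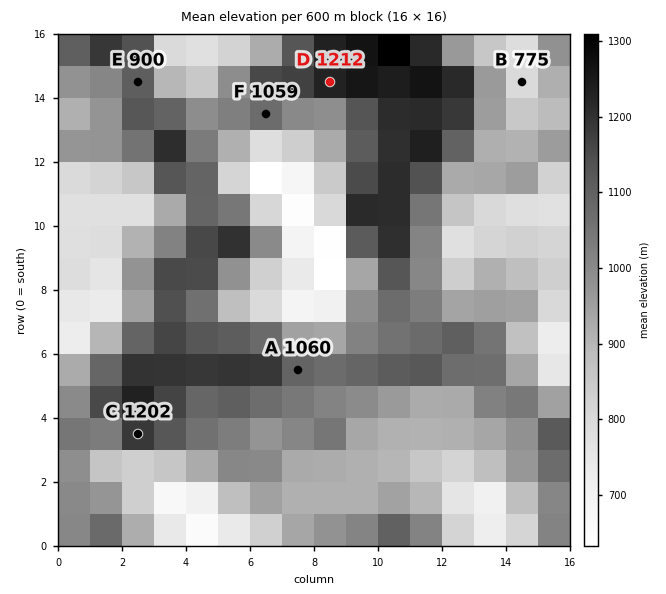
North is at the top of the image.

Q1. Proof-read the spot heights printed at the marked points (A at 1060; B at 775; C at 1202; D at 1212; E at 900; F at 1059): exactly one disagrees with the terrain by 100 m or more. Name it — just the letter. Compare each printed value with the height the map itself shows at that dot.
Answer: E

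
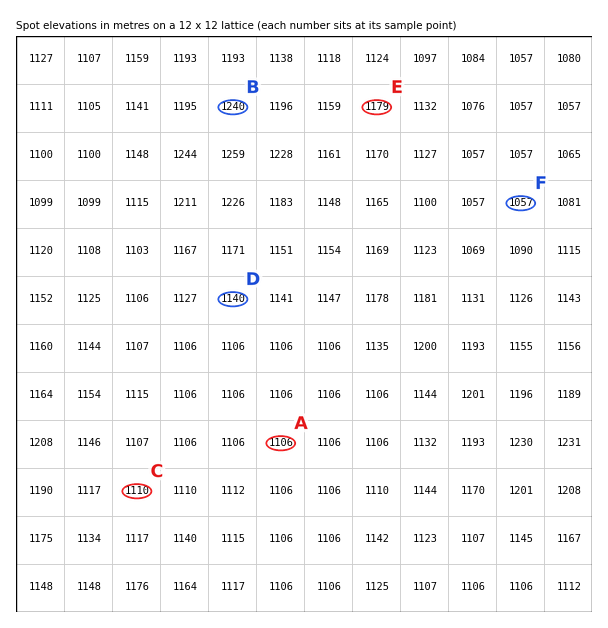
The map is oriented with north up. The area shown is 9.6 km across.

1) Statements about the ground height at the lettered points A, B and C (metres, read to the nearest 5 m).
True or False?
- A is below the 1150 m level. True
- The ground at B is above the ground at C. True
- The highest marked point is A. False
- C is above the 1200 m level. False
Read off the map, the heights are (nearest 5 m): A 1105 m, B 1240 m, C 1110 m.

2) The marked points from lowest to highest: F D E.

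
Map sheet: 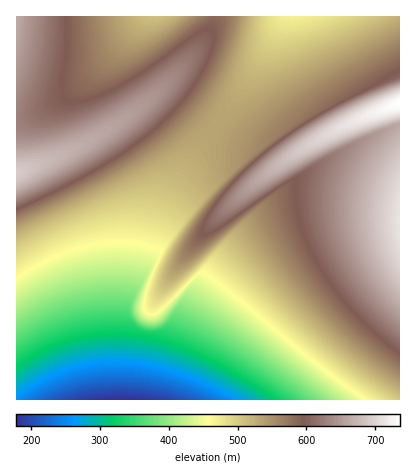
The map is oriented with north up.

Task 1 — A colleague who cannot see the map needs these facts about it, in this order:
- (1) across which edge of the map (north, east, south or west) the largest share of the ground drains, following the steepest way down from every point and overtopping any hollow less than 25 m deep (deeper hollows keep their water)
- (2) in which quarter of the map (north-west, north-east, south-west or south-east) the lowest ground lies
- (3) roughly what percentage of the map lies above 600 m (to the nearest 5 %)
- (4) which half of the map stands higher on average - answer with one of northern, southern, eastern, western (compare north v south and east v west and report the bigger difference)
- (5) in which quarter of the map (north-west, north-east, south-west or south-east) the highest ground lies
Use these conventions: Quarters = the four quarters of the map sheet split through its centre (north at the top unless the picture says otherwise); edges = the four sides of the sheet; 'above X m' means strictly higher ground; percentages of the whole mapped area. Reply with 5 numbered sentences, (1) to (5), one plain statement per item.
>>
(1) Drainage is mainly to the south: more ground falls towards that edge than towards any other.
(2) The lowest ground is in the south-west quarter.
(3) About 30 % of the map lies above 600 m.
(4) On average the northern half of the map is the higher ground.
(5) The highest point lies in the north-east quarter of the map.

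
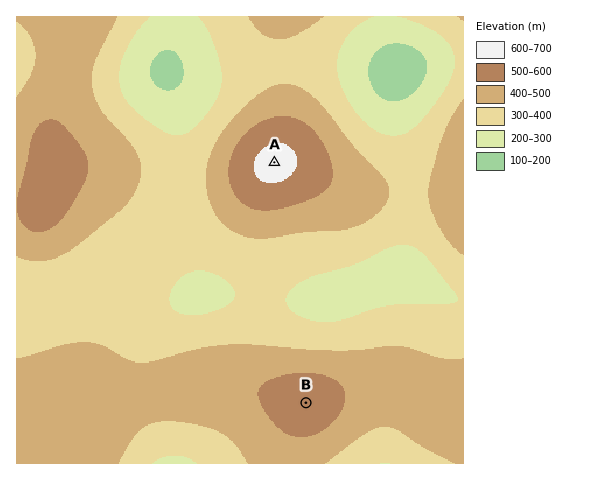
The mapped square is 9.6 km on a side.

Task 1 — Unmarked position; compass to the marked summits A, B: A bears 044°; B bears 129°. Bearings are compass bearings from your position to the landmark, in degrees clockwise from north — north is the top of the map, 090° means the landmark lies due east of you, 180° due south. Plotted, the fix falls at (158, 283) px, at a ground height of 320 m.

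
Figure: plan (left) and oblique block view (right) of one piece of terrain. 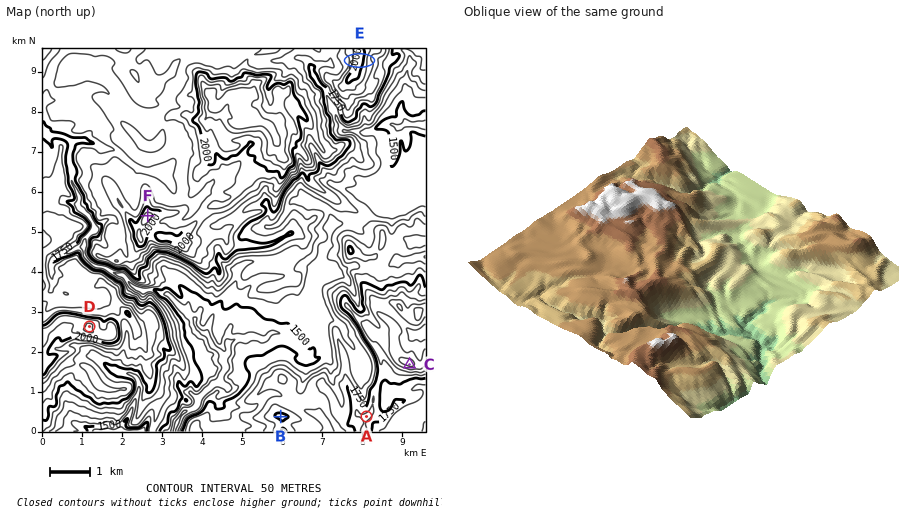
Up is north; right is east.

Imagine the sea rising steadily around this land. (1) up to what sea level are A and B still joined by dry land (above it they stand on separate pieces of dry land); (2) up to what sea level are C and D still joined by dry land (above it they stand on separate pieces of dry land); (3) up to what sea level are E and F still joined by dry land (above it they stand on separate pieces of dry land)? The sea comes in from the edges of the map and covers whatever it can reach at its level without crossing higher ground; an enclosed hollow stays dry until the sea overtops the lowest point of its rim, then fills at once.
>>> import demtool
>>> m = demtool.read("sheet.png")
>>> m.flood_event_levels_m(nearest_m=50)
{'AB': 1650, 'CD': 1600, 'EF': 1800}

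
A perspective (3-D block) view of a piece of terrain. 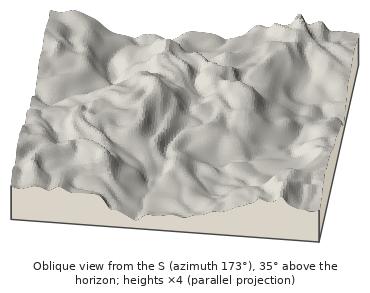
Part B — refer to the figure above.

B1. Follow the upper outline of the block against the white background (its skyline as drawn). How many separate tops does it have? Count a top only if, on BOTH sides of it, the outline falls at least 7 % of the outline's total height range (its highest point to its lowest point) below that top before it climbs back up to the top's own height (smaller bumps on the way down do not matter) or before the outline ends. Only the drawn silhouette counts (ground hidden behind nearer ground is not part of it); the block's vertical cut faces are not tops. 2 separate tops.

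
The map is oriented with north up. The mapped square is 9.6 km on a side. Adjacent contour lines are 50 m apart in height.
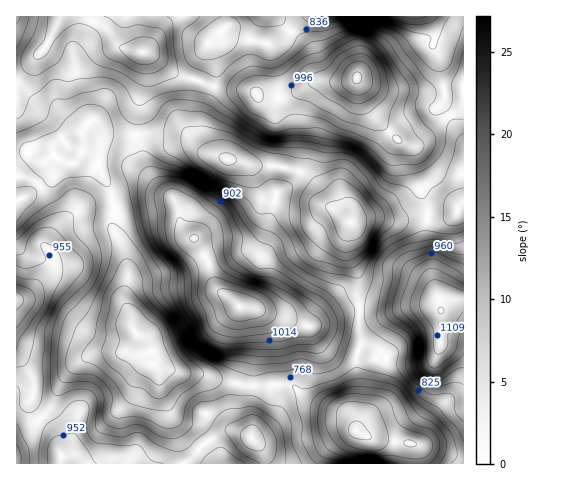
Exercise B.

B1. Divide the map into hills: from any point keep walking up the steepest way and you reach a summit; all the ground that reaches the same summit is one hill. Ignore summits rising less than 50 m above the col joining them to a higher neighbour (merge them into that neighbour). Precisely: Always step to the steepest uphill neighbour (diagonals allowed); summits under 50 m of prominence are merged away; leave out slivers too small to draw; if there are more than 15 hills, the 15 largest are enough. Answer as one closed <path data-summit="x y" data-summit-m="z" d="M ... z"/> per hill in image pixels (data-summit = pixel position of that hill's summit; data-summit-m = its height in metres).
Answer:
<path data-summit="239 307" data-summit-m="1197" d="M92 120l-11 12 3 9-3 12 13 5 4 4 11 25 6 21-2 22 9 15 6 26-4 31 11 31 9 7 6 8 4 16 27 9 21 1 36 11 54 1 14 13 9 4 31 10 6 5 3 9 2-2-1-23 2-10-2-30 5-18 0-7-2-8-1-53-10-25 0-20 3-9-24-16-16-2-23 1-24-7-6-10-5-16-4-7-10-4-12-1-21-8-24-18-69 1-8-2z"/><path data-summit="357 77" data-summit-m="1207" d="M463 16l-156 0-21 21-16 7-38-7-8-9-15 15 7 24 0 15-14 37 2 19 6 12 6 5 11 5 12 1 10 4 12 30 8 5 19 5 23-1 16 2 22 15 21-3 16 2 16 0 12-3 23 3 12-2 15-12z"/><path data-summit="143 52" data-summit-m="1044" d="M225 16l-208 0-1 136 10-1 9 9 10 2 8-7 0-8 7-7 10-6 11-1 11-13 13 13 8 2 69-1 19 16 14 5-5-5-6-12-2-19 14-37 0-15-7-24 17-16z"/><path data-summit="441 311" data-summit-m="1151" d="M463 206l-4 2-5 8-14 4-22-3-16 3-16 0-8-2-22 2-5 2-3 9 0 20 10 25 1 53 2 15 15 4 11 9-9 43-22 31 16 7 49 7 38 12 5-1z"/><path data-summit="17 300" data-summit-m="1120" d="M84 154l-2 0-8 9-13 0-12 17-33 22 1 234 12-6 21-21 12-27 16-20 17-9 31-2 10-14-12-35 4-31-6-26-9-15 2-22-3-14-14-32z"/><path data-summit="251 438" data-summit-m="973" d="M157 365l-3 0 4 9 3 17 14 30 11 18 27 25 202-1 0-15-3-4-47-8-9-5-2-8-5-8-43-16-14-13-54-1-36-11-21-1z"/><path data-summit="61 456" data-summit-m="994" d="M137 333l-4 11-7 7-35 3-13 8-12 13-16 34-21 21-13 7 1 27 195-1-26-24-11-18-13-26-2-17-6-13-4-17z"/><path data-summit="265 17" data-summit-m="900" d="M306 16l-79 0-2 12 7 9 38 7 16-7z"/>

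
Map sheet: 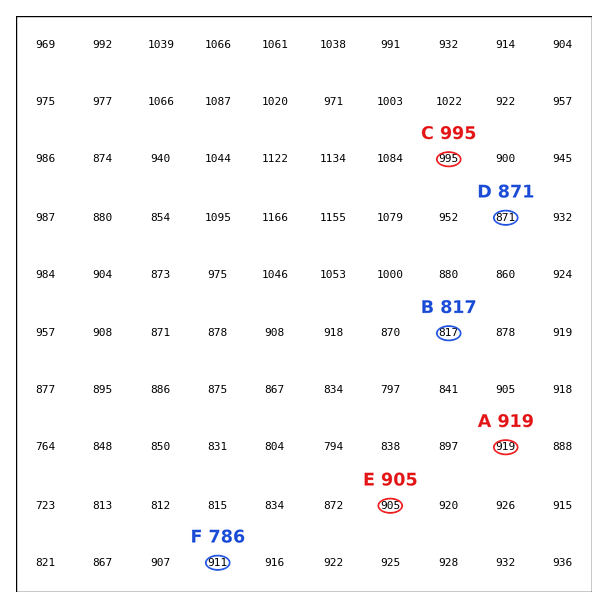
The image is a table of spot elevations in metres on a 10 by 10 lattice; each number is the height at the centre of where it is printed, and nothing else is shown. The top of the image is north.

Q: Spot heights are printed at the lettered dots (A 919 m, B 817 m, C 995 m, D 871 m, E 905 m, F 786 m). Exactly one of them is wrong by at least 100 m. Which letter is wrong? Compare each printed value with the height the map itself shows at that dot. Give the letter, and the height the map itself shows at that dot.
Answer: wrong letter F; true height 911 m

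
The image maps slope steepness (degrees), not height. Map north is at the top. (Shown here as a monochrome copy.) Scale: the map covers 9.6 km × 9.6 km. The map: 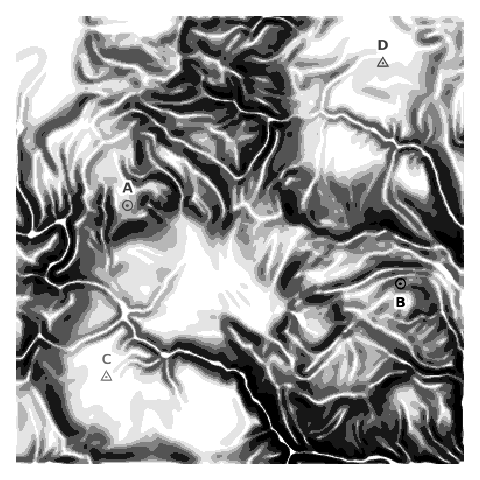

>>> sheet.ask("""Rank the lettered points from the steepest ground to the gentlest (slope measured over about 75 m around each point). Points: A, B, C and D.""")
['B', 'A', 'D', 'C']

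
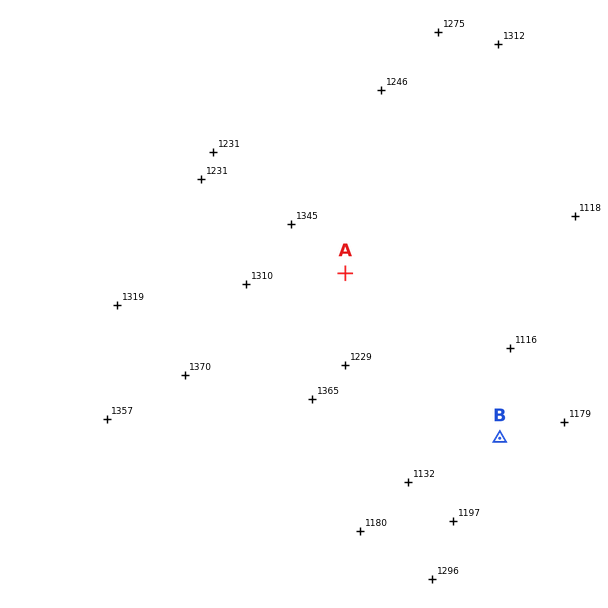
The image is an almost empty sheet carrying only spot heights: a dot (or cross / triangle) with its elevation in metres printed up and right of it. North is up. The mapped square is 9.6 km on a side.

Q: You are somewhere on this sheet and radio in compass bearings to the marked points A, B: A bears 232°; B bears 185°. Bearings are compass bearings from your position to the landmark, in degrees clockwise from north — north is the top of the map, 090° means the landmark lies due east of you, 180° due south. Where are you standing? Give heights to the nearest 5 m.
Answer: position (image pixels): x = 527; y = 132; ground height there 1220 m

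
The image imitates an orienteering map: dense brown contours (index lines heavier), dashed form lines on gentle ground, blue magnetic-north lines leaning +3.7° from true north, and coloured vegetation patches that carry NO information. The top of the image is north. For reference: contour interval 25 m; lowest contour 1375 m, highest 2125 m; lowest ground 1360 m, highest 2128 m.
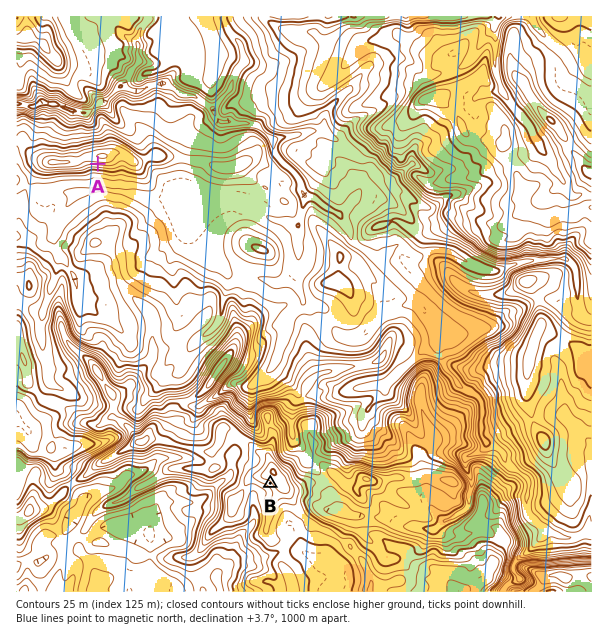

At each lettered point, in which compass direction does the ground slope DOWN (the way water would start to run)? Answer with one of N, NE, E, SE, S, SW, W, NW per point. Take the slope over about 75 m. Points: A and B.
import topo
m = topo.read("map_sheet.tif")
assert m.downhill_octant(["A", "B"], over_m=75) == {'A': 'S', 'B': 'SW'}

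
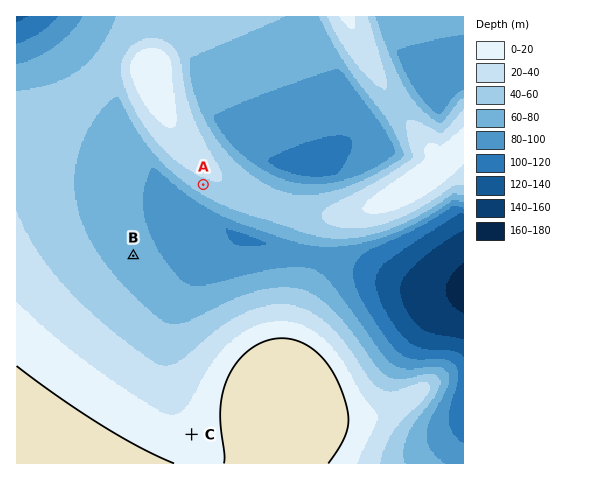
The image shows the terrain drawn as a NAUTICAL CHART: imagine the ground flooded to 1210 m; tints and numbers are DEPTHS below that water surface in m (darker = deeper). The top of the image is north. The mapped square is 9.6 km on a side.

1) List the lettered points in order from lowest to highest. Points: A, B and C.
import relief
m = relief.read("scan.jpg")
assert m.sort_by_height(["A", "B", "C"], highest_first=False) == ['B', 'A', 'C']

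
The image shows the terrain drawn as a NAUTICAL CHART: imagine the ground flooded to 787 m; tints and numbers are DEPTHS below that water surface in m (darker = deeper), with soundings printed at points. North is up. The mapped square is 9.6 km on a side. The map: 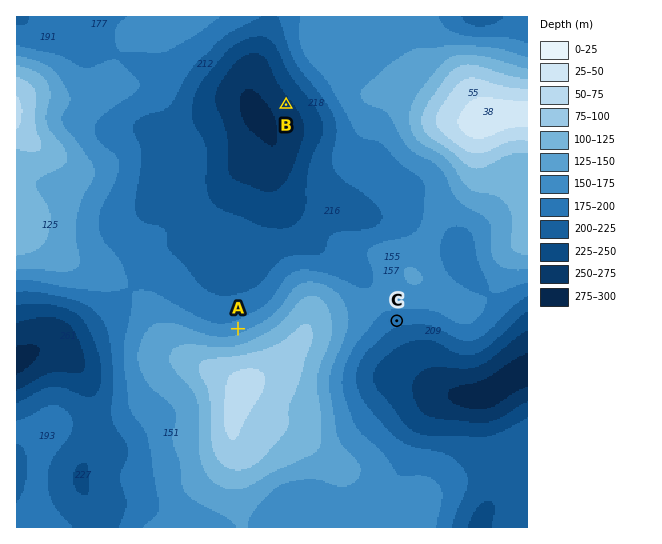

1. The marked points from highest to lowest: A C B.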